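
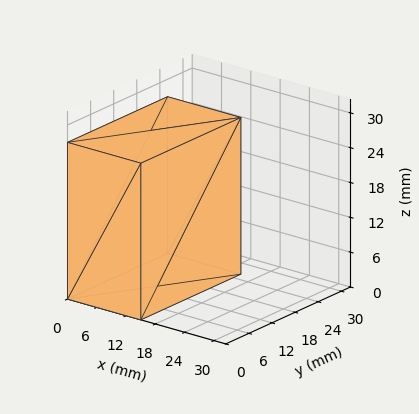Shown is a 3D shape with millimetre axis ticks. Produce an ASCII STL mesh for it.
Reading the render: the shape is a rectangular box, roughly 15 × 26 mm footprint and 27 mm tall (dimensions read to the nearest mm from the axis ticks). For the STL, each face is triangulated and given an outward normal.

solid part
  facet normal 0.0000 0.0000 -1.0000
    outer loop
      vertex 15.00 26.00 0.00
      vertex 15.00 0.00 0.00
      vertex 0.00 0.00 0.00
    endloop
  endfacet
  facet normal 0.0000 0.0000 -1.0000
    outer loop
      vertex 0.00 26.00 0.00
      vertex 15.00 26.00 0.00
      vertex 0.00 0.00 0.00
    endloop
  endfacet
  facet normal 0.0000 0.0000 1.0000
    outer loop
      vertex 0.00 0.00 27.00
      vertex 15.00 0.00 27.00
      vertex 15.00 26.00 27.00
    endloop
  endfacet
  facet normal 0.0000 0.0000 1.0000
    outer loop
      vertex 0.00 0.00 27.00
      vertex 15.00 26.00 27.00
      vertex 0.00 26.00 27.00
    endloop
  endfacet
  facet normal 0.0000 -1.0000 0.0000
    outer loop
      vertex 0.00 0.00 0.00
      vertex 15.00 0.00 0.00
      vertex 15.00 0.00 27.00
    endloop
  endfacet
  facet normal 0.0000 -1.0000 0.0000
    outer loop
      vertex 0.00 0.00 0.00
      vertex 15.00 0.00 27.00
      vertex 0.00 0.00 27.00
    endloop
  endfacet
  facet normal 0.0000 1.0000 0.0000
    outer loop
      vertex 15.00 26.00 27.00
      vertex 15.00 26.00 0.00
      vertex 0.00 26.00 0.00
    endloop
  endfacet
  facet normal 0.0000 1.0000 0.0000
    outer loop
      vertex 0.00 26.00 27.00
      vertex 15.00 26.00 27.00
      vertex 0.00 26.00 0.00
    endloop
  endfacet
  facet normal -1.0000 0.0000 0.0000
    outer loop
      vertex 0.00 26.00 27.00
      vertex 0.00 26.00 0.00
      vertex 0.00 0.00 0.00
    endloop
  endfacet
  facet normal -1.0000 0.0000 0.0000
    outer loop
      vertex 0.00 0.00 27.00
      vertex 0.00 26.00 27.00
      vertex 0.00 0.00 0.00
    endloop
  endfacet
  facet normal 1.0000 0.0000 0.0000
    outer loop
      vertex 15.00 0.00 0.00
      vertex 15.00 26.00 0.00
      vertex 15.00 26.00 27.00
    endloop
  endfacet
  facet normal 1.0000 0.0000 0.0000
    outer loop
      vertex 15.00 0.00 0.00
      vertex 15.00 26.00 27.00
      vertex 15.00 0.00 27.00
    endloop
  endfacet
endsolid part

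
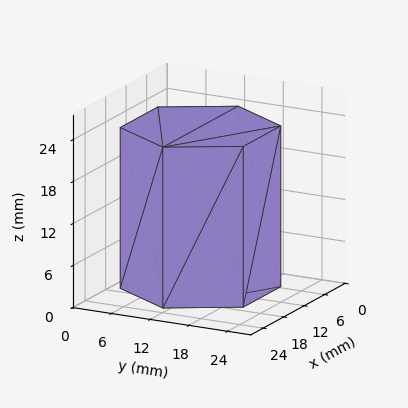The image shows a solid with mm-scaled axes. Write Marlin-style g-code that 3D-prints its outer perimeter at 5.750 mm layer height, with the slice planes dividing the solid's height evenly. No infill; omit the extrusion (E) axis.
Reading the render: the shape is a regular 6-sided prism (a cylinder approximated with 6 flat sides), circumscribed radius ≈ 11 mm, height ≈ 23 mm (dimensions read to the nearest mm from the axis ticks). For the g-code, the solid's height is divided into equal slices at the stated Δz and each level perimeter traced with G1 moves after a G0 lift.

; perimeter-only toolpath
G21 ; units = mm
G90 ; absolute positioning
G28 ; home
; layer 1
G0 Z5.750
G0 X22.000 Y11.000
G1 X16.500 Y20.526
G1 X5.500 Y20.526
G1 X0.000 Y11.000
G1 X5.500 Y1.474
G1 X16.500 Y1.474
G1 X22.000 Y11.000
; layer 2
G0 Z11.500
G0 X22.000 Y11.000
G1 X16.500 Y20.526
G1 X5.500 Y20.526
G1 X0.000 Y11.000
G1 X5.500 Y1.474
G1 X16.500 Y1.474
G1 X22.000 Y11.000
; layer 3
G0 Z17.250
G0 X22.000 Y11.000
G1 X16.500 Y20.526
G1 X5.500 Y20.526
G1 X0.000 Y11.000
G1 X5.500 Y1.474
G1 X16.500 Y1.474
G1 X22.000 Y11.000
; layer 4
G0 Z23.000
G0 X22.000 Y11.000
G1 X16.500 Y20.526
G1 X5.500 Y20.526
G1 X0.000 Y11.000
G1 X5.500 Y1.474
G1 X16.500 Y1.474
G1 X22.000 Y11.000
M2 ; end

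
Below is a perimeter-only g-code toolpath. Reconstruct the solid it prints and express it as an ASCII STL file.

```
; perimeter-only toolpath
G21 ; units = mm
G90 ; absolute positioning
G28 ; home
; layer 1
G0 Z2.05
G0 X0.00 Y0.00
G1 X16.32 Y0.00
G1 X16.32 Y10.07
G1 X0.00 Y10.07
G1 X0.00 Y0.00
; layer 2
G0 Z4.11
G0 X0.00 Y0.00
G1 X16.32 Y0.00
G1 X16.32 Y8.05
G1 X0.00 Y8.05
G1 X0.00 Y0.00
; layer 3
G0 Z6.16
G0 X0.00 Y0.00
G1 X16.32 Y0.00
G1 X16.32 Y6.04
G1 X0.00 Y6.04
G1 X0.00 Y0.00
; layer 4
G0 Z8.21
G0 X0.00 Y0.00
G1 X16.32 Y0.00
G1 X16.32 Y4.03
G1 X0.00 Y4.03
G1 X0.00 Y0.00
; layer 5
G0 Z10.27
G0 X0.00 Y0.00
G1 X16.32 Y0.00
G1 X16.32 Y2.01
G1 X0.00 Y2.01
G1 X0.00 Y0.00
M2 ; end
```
solid part
  facet normal 0.0000 0.0000 -1.0000
    outer loop
      vertex 16.32 12.08 0.00
      vertex 16.32 0.00 0.00
      vertex 0.00 0.00 0.00
    endloop
  endfacet
  facet normal 0.0000 0.0000 -1.0000
    outer loop
      vertex 0.00 12.08 0.00
      vertex 16.32 12.08 0.00
      vertex 0.00 0.00 0.00
    endloop
  endfacet
  facet normal 0.0000 -1.0000 0.0000
    outer loop
      vertex 0.00 0.00 0.00
      vertex 16.32 0.00 0.00
      vertex 16.32 0.00 12.32
    endloop
  endfacet
  facet normal 0.0000 -1.0000 0.0000
    outer loop
      vertex 0.00 0.00 0.00
      vertex 16.32 0.00 12.32
      vertex 0.00 0.00 12.32
    endloop
  endfacet
  facet normal 0.0000 0.7140 0.7001
    outer loop
      vertex 0.00 0.00 12.32
      vertex 16.32 0.00 12.32
      vertex 16.32 12.08 0.00
    endloop
  endfacet
  facet normal 0.0000 0.7140 0.7001
    outer loop
      vertex 0.00 0.00 12.32
      vertex 16.32 12.08 0.00
      vertex 0.00 12.08 0.00
    endloop
  endfacet
  facet normal -1.0000 0.0000 0.0000
    outer loop
      vertex 0.00 0.00 12.32
      vertex 0.00 12.08 0.00
      vertex 0.00 0.00 0.00
    endloop
  endfacet
  facet normal 1.0000 0.0000 0.0000
    outer loop
      vertex 16.32 0.00 0.00
      vertex 16.32 12.08 0.00
      vertex 16.32 0.00 12.32
    endloop
  endfacet
endsolid part

The G0 Z moves step by Δz≈2.05 mm. The G1 loops shrink linearly with z, so the solid tapers from its base footprint up to z≈12.3. Closing with a flat bottom cap and the tapered top and triangulating gives 8 facets — a wedge (ramp): 16.3 × 12.1 mm base, rising to 12.3 mm along the y=0 edge and sloping linearly to z=0 at y=12.1.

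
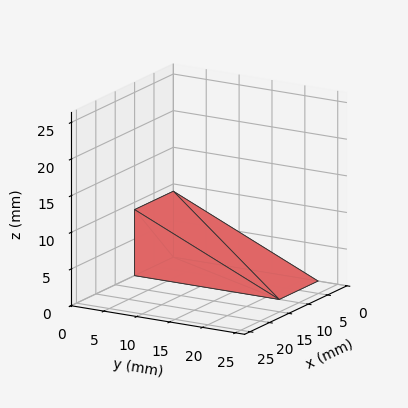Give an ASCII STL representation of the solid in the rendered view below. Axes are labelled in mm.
Reading the render: the shape is a wedge (ramp): 10 × 22 mm base, rising to 9 mm along the y=0 edge and sloping linearly to z=0 at y=22 (dimensions read to the nearest mm from the axis ticks). For the STL, each face is triangulated and given an outward normal.

solid part
  facet normal 0.0000 0.0000 -1.0000
    outer loop
      vertex 10.000 22.000 0.000
      vertex 10.000 0.000 0.000
      vertex 0.000 0.000 0.000
    endloop
  endfacet
  facet normal 0.0000 0.0000 -1.0000
    outer loop
      vertex 0.000 22.000 0.000
      vertex 10.000 22.000 0.000
      vertex 0.000 0.000 0.000
    endloop
  endfacet
  facet normal 0.0000 -1.0000 0.0000
    outer loop
      vertex 0.000 0.000 0.000
      vertex 10.000 0.000 0.000
      vertex 10.000 0.000 9.000
    endloop
  endfacet
  facet normal 0.0000 -1.0000 0.0000
    outer loop
      vertex 0.000 0.000 0.000
      vertex 10.000 0.000 9.000
      vertex 0.000 0.000 9.000
    endloop
  endfacet
  facet normal 0.0000 0.3786 0.9255
    outer loop
      vertex 0.000 0.000 9.000
      vertex 10.000 0.000 9.000
      vertex 10.000 22.000 0.000
    endloop
  endfacet
  facet normal 0.0000 0.3786 0.9255
    outer loop
      vertex 0.000 0.000 9.000
      vertex 10.000 22.000 0.000
      vertex 0.000 22.000 0.000
    endloop
  endfacet
  facet normal -1.0000 0.0000 0.0000
    outer loop
      vertex 0.000 0.000 9.000
      vertex 0.000 22.000 0.000
      vertex 0.000 0.000 0.000
    endloop
  endfacet
  facet normal 1.0000 0.0000 0.0000
    outer loop
      vertex 10.000 0.000 0.000
      vertex 10.000 22.000 0.000
      vertex 10.000 0.000 9.000
    endloop
  endfacet
endsolid part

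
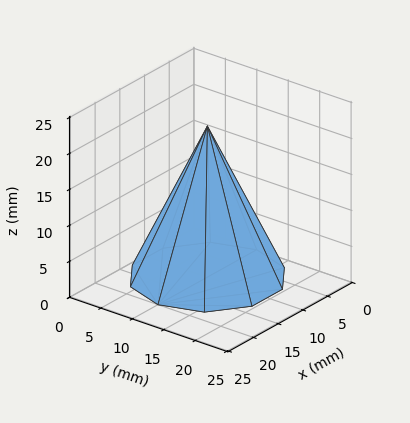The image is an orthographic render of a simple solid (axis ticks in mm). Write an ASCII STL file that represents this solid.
Reading the render: the shape is a regular 10-sided pyramid, base circumscribed radius ≈ 10 mm, apex at z ≈ 21 mm (dimensions read to the nearest mm from the axis ticks). For the STL, each face is triangulated and given an outward normal.

solid part
  facet normal 0.0000 0.0000 -1.0000
    outer loop
      vertex 13.09 19.51 0.00
      vertex 18.09 15.88 0.00
      vertex 20.00 10.00 0.00
    endloop
  endfacet
  facet normal 0.0000 0.0000 -1.0000
    outer loop
      vertex 6.91 19.51 0.00
      vertex 13.09 19.51 0.00
      vertex 20.00 10.00 0.00
    endloop
  endfacet
  facet normal 0.0000 0.0000 -1.0000
    outer loop
      vertex 1.91 15.88 0.00
      vertex 6.91 19.51 0.00
      vertex 20.00 10.00 0.00
    endloop
  endfacet
  facet normal 0.0000 0.0000 -1.0000
    outer loop
      vertex 0.00 10.00 0.00
      vertex 1.91 15.88 0.00
      vertex 20.00 10.00 0.00
    endloop
  endfacet
  facet normal 0.0000 0.0000 -1.0000
    outer loop
      vertex 1.91 4.12 0.00
      vertex 0.00 10.00 0.00
      vertex 20.00 10.00 0.00
    endloop
  endfacet
  facet normal 0.0000 0.0000 -1.0000
    outer loop
      vertex 6.91 0.49 0.00
      vertex 1.91 4.12 0.00
      vertex 20.00 10.00 0.00
    endloop
  endfacet
  facet normal 0.0000 0.0000 -1.0000
    outer loop
      vertex 13.09 0.49 0.00
      vertex 6.91 0.49 0.00
      vertex 20.00 10.00 0.00
    endloop
  endfacet
  facet normal 0.0000 0.0000 -1.0000
    outer loop
      vertex 18.09 4.12 0.00
      vertex 13.09 0.49 0.00
      vertex 20.00 10.00 0.00
    endloop
  endfacet
  facet normal 0.8664 0.2814 0.4126
    outer loop
      vertex 20.00 10.00 0.00
      vertex 18.09 15.88 0.00
      vertex 10.00 10.00 21.00
    endloop
  endfacet
  facet normal 0.5352 0.7371 0.4126
    outer loop
      vertex 18.09 15.88 0.00
      vertex 13.09 19.51 0.00
      vertex 10.00 10.00 21.00
    endloop
  endfacet
  facet normal 0.0000 0.9109 0.4125
    outer loop
      vertex 13.09 19.51 0.00
      vertex 6.91 19.51 0.00
      vertex 10.00 10.00 21.00
    endloop
  endfacet
  facet normal -0.5352 0.7371 0.4126
    outer loop
      vertex 6.91 19.51 0.00
      vertex 1.91 15.88 0.00
      vertex 10.00 10.00 21.00
    endloop
  endfacet
  facet normal -0.8664 0.2814 0.4126
    outer loop
      vertex 1.91 15.88 0.00
      vertex 0.00 10.00 0.00
      vertex 10.00 10.00 21.00
    endloop
  endfacet
  facet normal -0.8664 -0.2814 0.4126
    outer loop
      vertex 0.00 10.00 0.00
      vertex 1.91 4.12 0.00
      vertex 10.00 10.00 21.00
    endloop
  endfacet
  facet normal -0.5352 -0.7371 0.4126
    outer loop
      vertex 1.91 4.12 0.00
      vertex 6.91 0.49 0.00
      vertex 10.00 10.00 21.00
    endloop
  endfacet
  facet normal 0.0000 -0.9109 0.4125
    outer loop
      vertex 6.91 0.49 0.00
      vertex 13.09 0.49 0.00
      vertex 10.00 10.00 21.00
    endloop
  endfacet
  facet normal 0.5352 -0.7371 0.4126
    outer loop
      vertex 13.09 0.49 0.00
      vertex 18.09 4.12 0.00
      vertex 10.00 10.00 21.00
    endloop
  endfacet
  facet normal 0.8664 -0.2814 0.4126
    outer loop
      vertex 18.09 4.12 0.00
      vertex 20.00 10.00 0.00
      vertex 10.00 10.00 21.00
    endloop
  endfacet
endsolid part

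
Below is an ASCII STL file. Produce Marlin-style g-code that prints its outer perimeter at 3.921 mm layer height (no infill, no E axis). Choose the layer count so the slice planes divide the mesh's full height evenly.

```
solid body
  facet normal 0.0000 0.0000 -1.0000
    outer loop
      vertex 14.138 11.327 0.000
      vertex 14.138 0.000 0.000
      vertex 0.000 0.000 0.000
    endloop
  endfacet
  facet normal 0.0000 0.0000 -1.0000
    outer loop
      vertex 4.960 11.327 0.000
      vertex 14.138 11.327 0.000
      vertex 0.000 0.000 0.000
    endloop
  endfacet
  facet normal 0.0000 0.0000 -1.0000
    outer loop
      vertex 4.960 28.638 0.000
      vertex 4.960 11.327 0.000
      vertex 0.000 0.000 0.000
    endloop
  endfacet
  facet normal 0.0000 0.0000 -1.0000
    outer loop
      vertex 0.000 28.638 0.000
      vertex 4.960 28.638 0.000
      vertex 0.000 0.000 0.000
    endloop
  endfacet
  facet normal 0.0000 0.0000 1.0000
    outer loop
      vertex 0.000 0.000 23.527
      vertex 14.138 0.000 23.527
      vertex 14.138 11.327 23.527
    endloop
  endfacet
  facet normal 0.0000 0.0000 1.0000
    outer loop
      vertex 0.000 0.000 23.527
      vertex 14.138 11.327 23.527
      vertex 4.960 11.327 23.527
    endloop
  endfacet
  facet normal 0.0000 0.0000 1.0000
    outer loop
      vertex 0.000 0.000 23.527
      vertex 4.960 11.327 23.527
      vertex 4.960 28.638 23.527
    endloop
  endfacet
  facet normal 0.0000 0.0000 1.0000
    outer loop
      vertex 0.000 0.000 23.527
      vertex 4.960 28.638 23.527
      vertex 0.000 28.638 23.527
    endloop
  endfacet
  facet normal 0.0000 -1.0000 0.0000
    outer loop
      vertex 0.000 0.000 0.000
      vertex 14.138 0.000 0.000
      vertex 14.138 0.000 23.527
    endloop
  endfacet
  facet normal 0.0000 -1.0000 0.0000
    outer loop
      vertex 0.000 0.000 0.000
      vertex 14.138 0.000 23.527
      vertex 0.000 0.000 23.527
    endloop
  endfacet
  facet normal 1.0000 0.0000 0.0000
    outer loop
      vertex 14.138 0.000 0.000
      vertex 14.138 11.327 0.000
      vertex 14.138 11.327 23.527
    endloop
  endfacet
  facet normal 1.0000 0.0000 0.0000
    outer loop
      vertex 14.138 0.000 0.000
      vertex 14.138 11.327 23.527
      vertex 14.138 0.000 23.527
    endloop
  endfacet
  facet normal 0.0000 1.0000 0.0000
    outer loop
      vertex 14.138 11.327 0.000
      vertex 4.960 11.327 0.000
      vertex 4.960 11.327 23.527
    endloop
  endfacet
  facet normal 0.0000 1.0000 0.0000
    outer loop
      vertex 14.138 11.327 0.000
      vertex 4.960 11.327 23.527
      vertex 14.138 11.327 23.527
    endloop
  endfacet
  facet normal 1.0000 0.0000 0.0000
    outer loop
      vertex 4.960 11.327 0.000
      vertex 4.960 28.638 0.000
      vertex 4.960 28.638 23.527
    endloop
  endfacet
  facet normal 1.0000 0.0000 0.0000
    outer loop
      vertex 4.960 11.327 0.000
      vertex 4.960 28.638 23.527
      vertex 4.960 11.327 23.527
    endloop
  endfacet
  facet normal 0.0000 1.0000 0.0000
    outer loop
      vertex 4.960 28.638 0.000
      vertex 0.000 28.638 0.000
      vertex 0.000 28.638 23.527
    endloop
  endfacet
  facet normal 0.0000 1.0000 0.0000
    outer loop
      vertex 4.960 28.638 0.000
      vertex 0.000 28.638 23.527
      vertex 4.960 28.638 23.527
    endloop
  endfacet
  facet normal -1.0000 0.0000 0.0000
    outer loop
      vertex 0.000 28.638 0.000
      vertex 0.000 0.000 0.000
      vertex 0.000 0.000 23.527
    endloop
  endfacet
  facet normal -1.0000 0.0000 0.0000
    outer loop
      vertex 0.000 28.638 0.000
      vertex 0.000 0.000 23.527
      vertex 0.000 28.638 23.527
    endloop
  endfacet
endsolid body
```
; perimeter-only toolpath
G21 ; units = mm
G90 ; absolute positioning
G28 ; home
; layer 1
G0 Z3.921
G0 X0.000 Y0.000
G1 X14.138 Y0.000
G1 X14.138 Y11.327
G1 X4.960 Y11.327
G1 X4.960 Y28.638
G1 X0.000 Y28.638
G1 X0.000 Y0.000
; layer 2
G0 Z7.842
G0 X0.000 Y0.000
G1 X14.138 Y0.000
G1 X14.138 Y11.327
G1 X4.960 Y11.327
G1 X4.960 Y28.638
G1 X0.000 Y28.638
G1 X0.000 Y0.000
; layer 3
G0 Z11.764
G0 X0.000 Y0.000
G1 X14.138 Y0.000
G1 X14.138 Y11.327
G1 X4.960 Y11.327
G1 X4.960 Y28.638
G1 X0.000 Y28.638
G1 X0.000 Y0.000
; layer 4
G0 Z15.685
G0 X0.000 Y0.000
G1 X14.138 Y0.000
G1 X14.138 Y11.327
G1 X4.960 Y11.327
G1 X4.960 Y28.638
G1 X0.000 Y28.638
G1 X0.000 Y0.000
; layer 5
G0 Z19.606
G0 X0.000 Y0.000
G1 X14.138 Y0.000
G1 X14.138 Y11.327
G1 X4.960 Y11.327
G1 X4.960 Y28.638
G1 X0.000 Y28.638
G1 X0.000 Y0.000
; layer 6
G0 Z23.527
G0 X0.000 Y0.000
G1 X14.138 Y0.000
G1 X14.138 Y11.327
G1 X4.960 Y11.327
G1 X4.960 Y28.638
G1 X0.000 Y28.638
G1 X0.000 Y0.000
M2 ; end

The solid is an L-shaped prism: outer 14.1 × 28.6 mm, arm thicknesses ≈ 11.3 mm (horizontal) and 4.96 mm (vertical), extruded 23.5 mm in z. Slicing at Δz = 3.921 mm — 6 equal slices spanning the solid's height, so layer i sits at z = i·h/6 — gives 6 non-empty perimeters. Each is a 6-segment closed polygon; G0 lifts to the layer z and rapids to the start vertex, then G1 traces the edges.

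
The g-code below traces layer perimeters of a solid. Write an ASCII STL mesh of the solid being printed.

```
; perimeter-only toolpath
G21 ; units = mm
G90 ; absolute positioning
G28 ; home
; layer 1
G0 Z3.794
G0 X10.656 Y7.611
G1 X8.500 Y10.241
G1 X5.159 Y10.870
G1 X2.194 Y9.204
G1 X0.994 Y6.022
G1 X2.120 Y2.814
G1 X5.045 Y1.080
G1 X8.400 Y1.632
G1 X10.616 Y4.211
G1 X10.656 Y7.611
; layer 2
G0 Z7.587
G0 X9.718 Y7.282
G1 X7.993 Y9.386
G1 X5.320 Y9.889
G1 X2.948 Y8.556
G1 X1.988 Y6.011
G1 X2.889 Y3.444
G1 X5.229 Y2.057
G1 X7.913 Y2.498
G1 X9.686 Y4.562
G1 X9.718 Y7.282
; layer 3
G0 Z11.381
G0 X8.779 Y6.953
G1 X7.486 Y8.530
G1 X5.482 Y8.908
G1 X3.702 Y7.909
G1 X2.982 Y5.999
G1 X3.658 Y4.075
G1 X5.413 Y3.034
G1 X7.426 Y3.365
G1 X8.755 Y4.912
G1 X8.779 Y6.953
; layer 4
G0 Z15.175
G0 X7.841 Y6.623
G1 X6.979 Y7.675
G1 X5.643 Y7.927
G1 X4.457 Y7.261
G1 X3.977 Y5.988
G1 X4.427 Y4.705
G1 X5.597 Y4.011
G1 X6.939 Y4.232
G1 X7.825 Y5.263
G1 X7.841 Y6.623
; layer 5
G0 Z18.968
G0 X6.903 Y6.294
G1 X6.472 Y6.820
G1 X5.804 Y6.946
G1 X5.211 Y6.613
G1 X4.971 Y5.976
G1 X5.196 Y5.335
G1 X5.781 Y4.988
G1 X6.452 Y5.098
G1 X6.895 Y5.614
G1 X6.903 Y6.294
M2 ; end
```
solid part
  facet normal 0.0000 0.0000 -1.0000
    outer loop
      vertex 4.998 11.851 0.000
      vertex 9.007 11.096 0.000
      vertex 11.594 7.940 0.000
    endloop
  endfacet
  facet normal 0.0000 0.0000 -1.0000
    outer loop
      vertex 1.440 9.852 0.000
      vertex 4.998 11.851 0.000
      vertex 11.594 7.940 0.000
    endloop
  endfacet
  facet normal 0.0000 0.0000 -1.0000
    outer loop
      vertex 0.000 6.034 0.000
      vertex 1.440 9.852 0.000
      vertex 11.594 7.940 0.000
    endloop
  endfacet
  facet normal 0.0000 0.0000 -1.0000
    outer loop
      vertex 1.351 2.184 0.000
      vertex 0.000 6.034 0.000
      vertex 11.594 7.940 0.000
    endloop
  endfacet
  facet normal 0.0000 0.0000 -1.0000
    outer loop
      vertex 4.861 0.103 0.000
      vertex 1.351 2.184 0.000
      vertex 11.594 7.940 0.000
    endloop
  endfacet
  facet normal 0.0000 0.0000 -1.0000
    outer loop
      vertex 8.887 0.765 0.000
      vertex 4.861 0.103 0.000
      vertex 11.594 7.940 0.000
    endloop
  endfacet
  facet normal 0.0000 0.0000 -1.0000
    outer loop
      vertex 11.546 3.860 0.000
      vertex 8.887 0.765 0.000
      vertex 11.594 7.940 0.000
    endloop
  endfacet
  facet normal 0.7509 0.6156 0.2391
    outer loop
      vertex 11.594 7.940 0.000
      vertex 9.007 11.096 0.000
      vertex 5.965 5.965 22.762
    endloop
  endfacet
  facet normal 0.1797 0.9542 0.2391
    outer loop
      vertex 9.007 11.096 0.000
      vertex 4.998 11.851 0.000
      vertex 5.965 5.965 22.762
    endloop
  endfacet
  facet normal -0.4756 0.8465 0.2391
    outer loop
      vertex 4.998 11.851 0.000
      vertex 1.440 9.852 0.000
      vertex 5.965 5.965 22.762
    endloop
  endfacet
  facet normal -0.9085 0.3427 0.2391
    outer loop
      vertex 1.440 9.852 0.000
      vertex 0.000 6.034 0.000
      vertex 5.965 5.965 22.762
    endloop
  endfacet
  facet normal -0.9162 -0.3215 0.2391
    outer loop
      vertex 0.000 6.034 0.000
      vertex 1.351 2.184 0.000
      vertex 5.965 5.965 22.762
    endloop
  endfacet
  facet normal -0.4952 -0.8352 0.2391
    outer loop
      vertex 1.351 2.184 0.000
      vertex 4.861 0.103 0.000
      vertex 5.965 5.965 22.762
    endloop
  endfacet
  facet normal 0.1575 -0.9581 0.2391
    outer loop
      vertex 4.861 0.103 0.000
      vertex 8.887 0.765 0.000
      vertex 5.965 5.965 22.762
    endloop
  endfacet
  facet normal 0.7365 -0.6328 0.2391
    outer loop
      vertex 8.887 0.765 0.000
      vertex 11.546 3.860 0.000
      vertex 5.965 5.965 22.762
    endloop
  endfacet
  facet normal 0.9709 -0.0114 0.2391
    outer loop
      vertex 11.546 3.860 0.000
      vertex 11.594 7.940 0.000
      vertex 5.965 5.965 22.762
    endloop
  endfacet
endsolid part

The G0 Z moves step by Δz≈3.794 mm. The G1 loops shrink linearly with z, so the solid tapers from its base footprint up to z≈22.8. Closing with a flat bottom cap and the tapered top and triangulating gives 16 facets — a regular 9-sided pyramid, base circumscribed radius ≈ 5.96 mm, apex at z ≈ 22.8 mm.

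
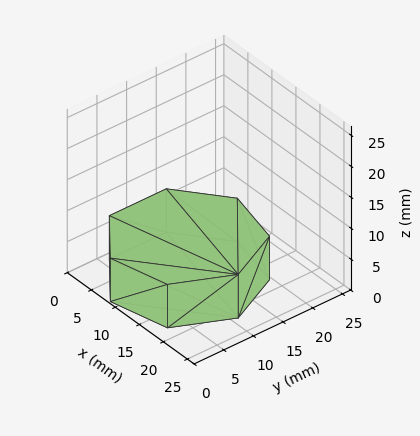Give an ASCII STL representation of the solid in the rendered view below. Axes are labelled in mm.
Reading the render: the shape is a regular 7-sided prism (a cylinder approximated with 7 flat sides), circumscribed radius ≈ 11 mm, height ≈ 7 mm (dimensions read to the nearest mm from the axis ticks). For the STL, each face is triangulated and given an outward normal.

solid part
  facet normal 0.0000 0.0000 -1.0000
    outer loop
      vertex 8.6 21.7 0.0
      vertex 17.9 19.6 0.0
      vertex 22.0 11.0 0.0
    endloop
  endfacet
  facet normal 0.0000 0.0000 -1.0000
    outer loop
      vertex 1.1 15.8 0.0
      vertex 8.6 21.7 0.0
      vertex 22.0 11.0 0.0
    endloop
  endfacet
  facet normal 0.0000 0.0000 -1.0000
    outer loop
      vertex 1.1 6.2 0.0
      vertex 1.1 15.8 0.0
      vertex 22.0 11.0 0.0
    endloop
  endfacet
  facet normal 0.0000 0.0000 -1.0000
    outer loop
      vertex 8.6 0.3 0.0
      vertex 1.1 6.2 0.0
      vertex 22.0 11.0 0.0
    endloop
  endfacet
  facet normal 0.0000 0.0000 -1.0000
    outer loop
      vertex 17.9 2.4 0.0
      vertex 8.6 0.3 0.0
      vertex 22.0 11.0 0.0
    endloop
  endfacet
  facet normal 0.0000 0.0000 1.0000
    outer loop
      vertex 22.0 11.0 7.0
      vertex 17.9 19.6 7.0
      vertex 8.6 21.7 7.0
    endloop
  endfacet
  facet normal 0.0000 0.0000 1.0000
    outer loop
      vertex 22.0 11.0 7.0
      vertex 8.6 21.7 7.0
      vertex 1.1 15.8 7.0
    endloop
  endfacet
  facet normal 0.0000 0.0000 1.0000
    outer loop
      vertex 22.0 11.0 7.0
      vertex 1.1 15.8 7.0
      vertex 1.1 6.2 7.0
    endloop
  endfacet
  facet normal 0.0000 0.0000 1.0000
    outer loop
      vertex 22.0 11.0 7.0
      vertex 1.1 6.2 7.0
      vertex 8.6 0.3 7.0
    endloop
  endfacet
  facet normal 0.0000 0.0000 1.0000
    outer loop
      vertex 22.0 11.0 7.0
      vertex 8.6 0.3 7.0
      vertex 17.9 2.4 7.0
    endloop
  endfacet
  facet normal 0.9027 0.4303 0.0000
    outer loop
      vertex 22.0 11.0 0.0
      vertex 17.9 19.6 0.0
      vertex 17.9 19.6 7.0
    endloop
  endfacet
  facet normal 0.9027 0.4303 0.0000
    outer loop
      vertex 22.0 11.0 0.0
      vertex 17.9 19.6 7.0
      vertex 22.0 11.0 7.0
    endloop
  endfacet
  facet normal 0.2203 0.9754 0.0000
    outer loop
      vertex 17.9 19.6 0.0
      vertex 8.6 21.7 0.0
      vertex 8.6 21.7 7.0
    endloop
  endfacet
  facet normal 0.2203 0.9754 0.0000
    outer loop
      vertex 17.9 19.6 0.0
      vertex 8.6 21.7 7.0
      vertex 17.9 19.6 7.0
    endloop
  endfacet
  facet normal -0.6183 0.7860 0.0000
    outer loop
      vertex 8.6 21.7 0.0
      vertex 1.1 15.8 0.0
      vertex 1.1 15.8 7.0
    endloop
  endfacet
  facet normal -0.6183 0.7860 0.0000
    outer loop
      vertex 8.6 21.7 0.0
      vertex 1.1 15.8 7.0
      vertex 8.6 21.7 7.0
    endloop
  endfacet
  facet normal -1.0000 0.0000 0.0000
    outer loop
      vertex 1.1 15.8 0.0
      vertex 1.1 6.2 0.0
      vertex 1.1 6.2 7.0
    endloop
  endfacet
  facet normal -1.0000 0.0000 0.0000
    outer loop
      vertex 1.1 15.8 0.0
      vertex 1.1 6.2 7.0
      vertex 1.1 15.8 7.0
    endloop
  endfacet
  facet normal -0.6183 -0.7860 0.0000
    outer loop
      vertex 1.1 6.2 0.0
      vertex 8.6 0.3 0.0
      vertex 8.6 0.3 7.0
    endloop
  endfacet
  facet normal -0.6183 -0.7860 0.0000
    outer loop
      vertex 1.1 6.2 0.0
      vertex 8.6 0.3 7.0
      vertex 1.1 6.2 7.0
    endloop
  endfacet
  facet normal 0.2203 -0.9754 0.0000
    outer loop
      vertex 8.6 0.3 0.0
      vertex 17.9 2.4 0.0
      vertex 17.9 2.4 7.0
    endloop
  endfacet
  facet normal 0.2203 -0.9754 0.0000
    outer loop
      vertex 8.6 0.3 0.0
      vertex 17.9 2.4 7.0
      vertex 8.6 0.3 7.0
    endloop
  endfacet
  facet normal 0.9027 -0.4303 0.0000
    outer loop
      vertex 17.9 2.4 0.0
      vertex 22.0 11.0 0.0
      vertex 22.0 11.0 7.0
    endloop
  endfacet
  facet normal 0.9027 -0.4303 0.0000
    outer loop
      vertex 17.9 2.4 0.0
      vertex 22.0 11.0 7.0
      vertex 17.9 2.4 7.0
    endloop
  endfacet
endsolid part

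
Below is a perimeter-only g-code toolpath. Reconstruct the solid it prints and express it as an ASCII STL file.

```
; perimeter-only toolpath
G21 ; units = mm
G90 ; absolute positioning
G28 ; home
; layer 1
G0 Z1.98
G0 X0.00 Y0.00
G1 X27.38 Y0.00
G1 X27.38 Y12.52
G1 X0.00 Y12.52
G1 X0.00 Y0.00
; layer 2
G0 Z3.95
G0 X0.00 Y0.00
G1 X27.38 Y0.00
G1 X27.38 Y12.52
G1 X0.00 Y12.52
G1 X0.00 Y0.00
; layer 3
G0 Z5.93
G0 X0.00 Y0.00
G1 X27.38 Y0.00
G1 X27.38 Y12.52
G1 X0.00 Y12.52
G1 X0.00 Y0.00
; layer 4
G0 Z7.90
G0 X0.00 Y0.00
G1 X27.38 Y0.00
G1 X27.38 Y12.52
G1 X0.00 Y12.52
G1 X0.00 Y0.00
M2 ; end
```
solid part
  facet normal 0.0000 0.0000 -1.0000
    outer loop
      vertex 27.38 12.52 0.00
      vertex 27.38 0.00 0.00
      vertex 0.00 0.00 0.00
    endloop
  endfacet
  facet normal 0.0000 0.0000 -1.0000
    outer loop
      vertex 0.00 12.52 0.00
      vertex 27.38 12.52 0.00
      vertex 0.00 0.00 0.00
    endloop
  endfacet
  facet normal 0.0000 0.0000 1.0000
    outer loop
      vertex 0.00 0.00 7.90
      vertex 27.38 0.00 7.90
      vertex 27.38 12.52 7.90
    endloop
  endfacet
  facet normal 0.0000 0.0000 1.0000
    outer loop
      vertex 0.00 0.00 7.90
      vertex 27.38 12.52 7.90
      vertex 0.00 12.52 7.90
    endloop
  endfacet
  facet normal 0.0000 -1.0000 0.0000
    outer loop
      vertex 0.00 0.00 0.00
      vertex 27.38 0.00 0.00
      vertex 27.38 0.00 7.90
    endloop
  endfacet
  facet normal 0.0000 -1.0000 0.0000
    outer loop
      vertex 0.00 0.00 0.00
      vertex 27.38 0.00 7.90
      vertex 0.00 0.00 7.90
    endloop
  endfacet
  facet normal 0.0000 1.0000 0.0000
    outer loop
      vertex 27.38 12.52 7.90
      vertex 27.38 12.52 0.00
      vertex 0.00 12.52 0.00
    endloop
  endfacet
  facet normal 0.0000 1.0000 0.0000
    outer loop
      vertex 0.00 12.52 7.90
      vertex 27.38 12.52 7.90
      vertex 0.00 12.52 0.00
    endloop
  endfacet
  facet normal -1.0000 0.0000 0.0000
    outer loop
      vertex 0.00 12.52 7.90
      vertex 0.00 12.52 0.00
      vertex 0.00 0.00 0.00
    endloop
  endfacet
  facet normal -1.0000 0.0000 0.0000
    outer loop
      vertex 0.00 0.00 7.90
      vertex 0.00 12.52 7.90
      vertex 0.00 0.00 0.00
    endloop
  endfacet
  facet normal 1.0000 0.0000 0.0000
    outer loop
      vertex 27.38 0.00 0.00
      vertex 27.38 12.52 0.00
      vertex 27.38 12.52 7.90
    endloop
  endfacet
  facet normal 1.0000 0.0000 0.0000
    outer loop
      vertex 27.38 0.00 0.00
      vertex 27.38 12.52 7.90
      vertex 27.38 0.00 7.90
    endloop
  endfacet
endsolid part

The G0 Z moves step by Δz≈1.98 mm. Every layer's G1 loop is the same polygon, so the solid is a straight extrusion of it from z=0 to z≈7.9. Closing with flat bottom and top caps and triangulating gives 12 facets — a rectangular box, roughly 27.4 × 12.5 mm footprint and 7.9 mm tall.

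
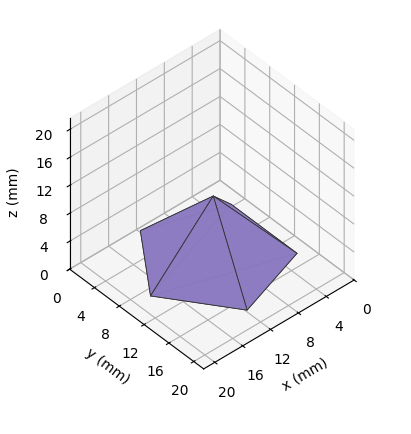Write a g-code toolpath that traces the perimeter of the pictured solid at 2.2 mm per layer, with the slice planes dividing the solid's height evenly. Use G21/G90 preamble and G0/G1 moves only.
Reading the render: the shape is a regular 5-sided pyramid, base circumscribed radius ≈ 9 mm, apex at z ≈ 9 mm (dimensions read to the nearest mm from the axis ticks). For the g-code, the solid's height is divided into equal slices at the stated Δz and each level perimeter traced with G1 moves after a G0 lift.

; perimeter-only toolpath
G21 ; units = mm
G90 ; absolute positioning
G28 ; home
; layer 1
G0 Z2.2
G0 X15.8 Y9.0
G1 X11.1 Y15.5
G1 X3.5 Y13.0
G1 X3.5 Y5.0
G1 X11.1 Y2.5
G1 X15.8 Y9.0
; layer 2
G0 Z4.5
G0 X13.5 Y9.0
G1 X10.4 Y13.3
G1 X5.3 Y11.7
G1 X5.3 Y6.3
G1 X10.4 Y4.7
G1 X13.5 Y9.0
; layer 3
G0 Z6.8
G0 X11.2 Y9.0
G1 X9.7 Y11.2
G1 X7.2 Y10.3
G1 X7.2 Y7.7
G1 X9.7 Y6.8
G1 X11.2 Y9.0
M2 ; end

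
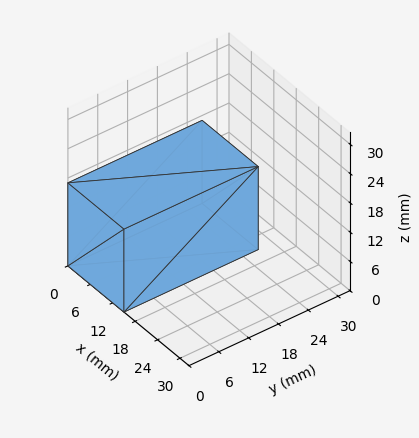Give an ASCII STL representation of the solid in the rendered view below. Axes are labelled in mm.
Reading the render: the shape is a rectangular box, roughly 15 × 27 mm footprint and 17 mm tall (dimensions read to the nearest mm from the axis ticks). For the STL, each face is triangulated and given an outward normal.

solid part
  facet normal 0.0000 0.0000 -1.0000
    outer loop
      vertex 15.00 27.00 0.00
      vertex 15.00 0.00 0.00
      vertex 0.00 0.00 0.00
    endloop
  endfacet
  facet normal 0.0000 0.0000 -1.0000
    outer loop
      vertex 0.00 27.00 0.00
      vertex 15.00 27.00 0.00
      vertex 0.00 0.00 0.00
    endloop
  endfacet
  facet normal 0.0000 0.0000 1.0000
    outer loop
      vertex 0.00 0.00 17.00
      vertex 15.00 0.00 17.00
      vertex 15.00 27.00 17.00
    endloop
  endfacet
  facet normal 0.0000 0.0000 1.0000
    outer loop
      vertex 0.00 0.00 17.00
      vertex 15.00 27.00 17.00
      vertex 0.00 27.00 17.00
    endloop
  endfacet
  facet normal 0.0000 -1.0000 0.0000
    outer loop
      vertex 0.00 0.00 0.00
      vertex 15.00 0.00 0.00
      vertex 15.00 0.00 17.00
    endloop
  endfacet
  facet normal 0.0000 -1.0000 0.0000
    outer loop
      vertex 0.00 0.00 0.00
      vertex 15.00 0.00 17.00
      vertex 0.00 0.00 17.00
    endloop
  endfacet
  facet normal 0.0000 1.0000 0.0000
    outer loop
      vertex 15.00 27.00 17.00
      vertex 15.00 27.00 0.00
      vertex 0.00 27.00 0.00
    endloop
  endfacet
  facet normal 0.0000 1.0000 0.0000
    outer loop
      vertex 0.00 27.00 17.00
      vertex 15.00 27.00 17.00
      vertex 0.00 27.00 0.00
    endloop
  endfacet
  facet normal -1.0000 0.0000 0.0000
    outer loop
      vertex 0.00 27.00 17.00
      vertex 0.00 27.00 0.00
      vertex 0.00 0.00 0.00
    endloop
  endfacet
  facet normal -1.0000 0.0000 0.0000
    outer loop
      vertex 0.00 0.00 17.00
      vertex 0.00 27.00 17.00
      vertex 0.00 0.00 0.00
    endloop
  endfacet
  facet normal 1.0000 0.0000 0.0000
    outer loop
      vertex 15.00 0.00 0.00
      vertex 15.00 27.00 0.00
      vertex 15.00 27.00 17.00
    endloop
  endfacet
  facet normal 1.0000 0.0000 0.0000
    outer loop
      vertex 15.00 0.00 0.00
      vertex 15.00 27.00 17.00
      vertex 15.00 0.00 17.00
    endloop
  endfacet
endsolid part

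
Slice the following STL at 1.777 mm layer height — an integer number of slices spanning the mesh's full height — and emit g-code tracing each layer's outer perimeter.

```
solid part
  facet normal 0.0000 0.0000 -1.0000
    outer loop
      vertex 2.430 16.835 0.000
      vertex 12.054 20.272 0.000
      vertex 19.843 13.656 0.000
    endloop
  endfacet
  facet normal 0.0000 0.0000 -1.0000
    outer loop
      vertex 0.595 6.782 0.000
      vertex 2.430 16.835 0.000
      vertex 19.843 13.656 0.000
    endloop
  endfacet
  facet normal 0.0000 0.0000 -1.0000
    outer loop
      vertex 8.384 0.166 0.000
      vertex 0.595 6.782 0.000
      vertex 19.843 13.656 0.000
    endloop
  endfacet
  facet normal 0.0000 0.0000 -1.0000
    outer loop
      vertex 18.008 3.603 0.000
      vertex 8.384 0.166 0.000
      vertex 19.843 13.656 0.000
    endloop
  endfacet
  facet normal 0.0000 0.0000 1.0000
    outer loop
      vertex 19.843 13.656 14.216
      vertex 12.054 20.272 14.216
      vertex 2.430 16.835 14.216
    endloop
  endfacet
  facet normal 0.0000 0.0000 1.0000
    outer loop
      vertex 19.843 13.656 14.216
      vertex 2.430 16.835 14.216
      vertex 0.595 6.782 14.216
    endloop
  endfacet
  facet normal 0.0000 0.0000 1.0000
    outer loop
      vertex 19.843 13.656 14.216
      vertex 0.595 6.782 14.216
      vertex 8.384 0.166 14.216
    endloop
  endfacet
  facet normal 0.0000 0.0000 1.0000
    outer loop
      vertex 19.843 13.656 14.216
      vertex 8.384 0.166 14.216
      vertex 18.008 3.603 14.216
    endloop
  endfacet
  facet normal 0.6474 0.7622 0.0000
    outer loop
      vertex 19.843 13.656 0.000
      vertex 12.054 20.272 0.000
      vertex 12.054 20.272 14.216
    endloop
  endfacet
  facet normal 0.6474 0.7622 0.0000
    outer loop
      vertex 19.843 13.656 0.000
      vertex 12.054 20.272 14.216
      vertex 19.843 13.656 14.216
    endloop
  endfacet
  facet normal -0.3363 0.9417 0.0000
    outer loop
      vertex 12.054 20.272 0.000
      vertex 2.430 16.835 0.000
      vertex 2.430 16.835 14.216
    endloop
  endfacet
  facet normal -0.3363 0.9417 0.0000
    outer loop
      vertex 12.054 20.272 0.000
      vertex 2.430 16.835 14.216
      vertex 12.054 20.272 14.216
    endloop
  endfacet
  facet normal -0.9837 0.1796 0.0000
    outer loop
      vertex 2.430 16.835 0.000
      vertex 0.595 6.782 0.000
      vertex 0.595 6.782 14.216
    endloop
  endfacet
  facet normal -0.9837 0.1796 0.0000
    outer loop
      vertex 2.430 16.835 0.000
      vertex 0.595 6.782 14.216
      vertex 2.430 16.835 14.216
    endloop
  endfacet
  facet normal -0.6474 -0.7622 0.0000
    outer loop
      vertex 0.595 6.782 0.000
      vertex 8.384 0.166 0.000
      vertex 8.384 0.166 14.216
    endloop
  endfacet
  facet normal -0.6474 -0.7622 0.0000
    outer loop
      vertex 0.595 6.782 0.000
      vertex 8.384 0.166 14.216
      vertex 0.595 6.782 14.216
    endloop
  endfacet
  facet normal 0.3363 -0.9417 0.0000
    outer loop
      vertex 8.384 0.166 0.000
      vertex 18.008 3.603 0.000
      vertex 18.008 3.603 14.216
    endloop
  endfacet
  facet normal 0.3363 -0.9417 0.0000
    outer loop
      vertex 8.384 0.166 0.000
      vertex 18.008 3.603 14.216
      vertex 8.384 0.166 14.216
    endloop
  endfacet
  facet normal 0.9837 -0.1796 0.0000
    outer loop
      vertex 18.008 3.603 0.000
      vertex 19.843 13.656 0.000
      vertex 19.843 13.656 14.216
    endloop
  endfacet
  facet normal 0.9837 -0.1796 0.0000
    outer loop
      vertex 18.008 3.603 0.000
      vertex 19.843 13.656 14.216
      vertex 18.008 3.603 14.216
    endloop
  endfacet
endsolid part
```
; perimeter-only toolpath
G21 ; units = mm
G90 ; absolute positioning
G28 ; home
; layer 1
G0 Z1.777
G0 X19.843 Y13.656
G1 X12.054 Y20.272
G1 X2.430 Y16.835
G1 X0.595 Y6.782
G1 X8.384 Y0.166
G1 X18.008 Y3.603
G1 X19.843 Y13.656
; layer 2
G0 Z3.554
G0 X19.843 Y13.656
G1 X12.054 Y20.272
G1 X2.430 Y16.835
G1 X0.595 Y6.782
G1 X8.384 Y0.166
G1 X18.008 Y3.603
G1 X19.843 Y13.656
; layer 3
G0 Z5.331
G0 X19.843 Y13.656
G1 X12.054 Y20.272
G1 X2.430 Y16.835
G1 X0.595 Y6.782
G1 X8.384 Y0.166
G1 X18.008 Y3.603
G1 X19.843 Y13.656
; layer 4
G0 Z7.108
G0 X19.843 Y13.656
G1 X12.054 Y20.272
G1 X2.430 Y16.835
G1 X0.595 Y6.782
G1 X8.384 Y0.166
G1 X18.008 Y3.603
G1 X19.843 Y13.656
; layer 5
G0 Z8.885
G0 X19.843 Y13.656
G1 X12.054 Y20.272
G1 X2.430 Y16.835
G1 X0.595 Y6.782
G1 X8.384 Y0.166
G1 X18.008 Y3.603
G1 X19.843 Y13.656
; layer 6
G0 Z10.662
G0 X19.843 Y13.656
G1 X12.054 Y20.272
G1 X2.430 Y16.835
G1 X0.595 Y6.782
G1 X8.384 Y0.166
G1 X18.008 Y3.603
G1 X19.843 Y13.656
; layer 7
G0 Z12.439
G0 X19.843 Y13.656
G1 X12.054 Y20.272
G1 X2.430 Y16.835
G1 X0.595 Y6.782
G1 X8.384 Y0.166
G1 X18.008 Y3.603
G1 X19.843 Y13.656
; layer 8
G0 Z14.216
G0 X19.843 Y13.656
G1 X12.054 Y20.272
G1 X2.430 Y16.835
G1 X0.595 Y6.782
G1 X8.384 Y0.166
G1 X18.008 Y3.603
G1 X19.843 Y13.656
M2 ; end

The solid is a regular 6-sided prism (a cylinder approximated with 6 flat sides), circumscribed radius ≈ 10.2 mm, height ≈ 14.2 mm. Slicing at Δz = 1.777 mm — 8 equal slices spanning the solid's height, so layer i sits at z = i·h/8 — gives 8 non-empty perimeters. Each is a 6-segment closed polygon; G0 lifts to the layer z and rapids to the start vertex, then G1 traces the edges.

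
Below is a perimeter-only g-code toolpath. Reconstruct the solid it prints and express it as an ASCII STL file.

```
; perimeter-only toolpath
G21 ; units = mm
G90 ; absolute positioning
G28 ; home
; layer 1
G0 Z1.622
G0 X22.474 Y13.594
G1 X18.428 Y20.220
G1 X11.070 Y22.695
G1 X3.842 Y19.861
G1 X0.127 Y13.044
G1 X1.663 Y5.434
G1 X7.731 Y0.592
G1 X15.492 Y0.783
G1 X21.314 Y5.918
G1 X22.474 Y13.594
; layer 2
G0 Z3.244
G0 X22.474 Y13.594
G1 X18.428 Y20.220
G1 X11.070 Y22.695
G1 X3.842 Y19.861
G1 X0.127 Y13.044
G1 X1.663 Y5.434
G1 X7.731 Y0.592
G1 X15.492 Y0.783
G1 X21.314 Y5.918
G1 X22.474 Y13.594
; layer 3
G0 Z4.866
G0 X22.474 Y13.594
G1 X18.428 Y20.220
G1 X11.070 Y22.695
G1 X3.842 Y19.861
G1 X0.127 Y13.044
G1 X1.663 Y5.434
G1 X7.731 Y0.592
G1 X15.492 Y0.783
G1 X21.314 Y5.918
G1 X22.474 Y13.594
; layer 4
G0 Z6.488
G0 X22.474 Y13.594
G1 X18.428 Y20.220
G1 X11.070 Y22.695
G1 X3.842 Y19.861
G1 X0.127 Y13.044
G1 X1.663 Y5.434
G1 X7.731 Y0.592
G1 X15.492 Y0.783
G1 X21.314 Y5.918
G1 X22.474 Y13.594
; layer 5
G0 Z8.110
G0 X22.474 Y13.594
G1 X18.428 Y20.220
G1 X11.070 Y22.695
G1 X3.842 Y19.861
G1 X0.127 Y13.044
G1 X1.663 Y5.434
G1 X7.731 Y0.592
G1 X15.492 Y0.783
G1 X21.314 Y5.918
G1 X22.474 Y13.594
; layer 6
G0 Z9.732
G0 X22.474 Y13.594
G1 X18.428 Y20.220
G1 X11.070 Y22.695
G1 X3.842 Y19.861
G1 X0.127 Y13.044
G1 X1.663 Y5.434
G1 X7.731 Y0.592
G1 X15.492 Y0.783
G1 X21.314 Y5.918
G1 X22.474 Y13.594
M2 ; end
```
solid part
  facet normal 0.0000 0.0000 -1.0000
    outer loop
      vertex 11.070 22.695 0.000
      vertex 18.428 20.220 0.000
      vertex 22.474 13.594 0.000
    endloop
  endfacet
  facet normal 0.0000 0.0000 -1.0000
    outer loop
      vertex 3.842 19.861 0.000
      vertex 11.070 22.695 0.000
      vertex 22.474 13.594 0.000
    endloop
  endfacet
  facet normal 0.0000 0.0000 -1.0000
    outer loop
      vertex 0.127 13.044 0.000
      vertex 3.842 19.861 0.000
      vertex 22.474 13.594 0.000
    endloop
  endfacet
  facet normal 0.0000 0.0000 -1.0000
    outer loop
      vertex 1.663 5.434 0.000
      vertex 0.127 13.044 0.000
      vertex 22.474 13.594 0.000
    endloop
  endfacet
  facet normal 0.0000 0.0000 -1.0000
    outer loop
      vertex 7.731 0.592 0.000
      vertex 1.663 5.434 0.000
      vertex 22.474 13.594 0.000
    endloop
  endfacet
  facet normal 0.0000 0.0000 -1.0000
    outer loop
      vertex 15.492 0.783 0.000
      vertex 7.731 0.592 0.000
      vertex 22.474 13.594 0.000
    endloop
  endfacet
  facet normal 0.0000 0.0000 -1.0000
    outer loop
      vertex 21.314 5.918 0.000
      vertex 15.492 0.783 0.000
      vertex 22.474 13.594 0.000
    endloop
  endfacet
  facet normal 0.0000 0.0000 1.0000
    outer loop
      vertex 22.474 13.594 9.732
      vertex 18.428 20.220 9.732
      vertex 11.070 22.695 9.732
    endloop
  endfacet
  facet normal 0.0000 0.0000 1.0000
    outer loop
      vertex 22.474 13.594 9.732
      vertex 11.070 22.695 9.732
      vertex 3.842 19.861 9.732
    endloop
  endfacet
  facet normal 0.0000 0.0000 1.0000
    outer loop
      vertex 22.474 13.594 9.732
      vertex 3.842 19.861 9.732
      vertex 0.127 13.044 9.732
    endloop
  endfacet
  facet normal 0.0000 0.0000 1.0000
    outer loop
      vertex 22.474 13.594 9.732
      vertex 0.127 13.044 9.732
      vertex 1.663 5.434 9.732
    endloop
  endfacet
  facet normal 0.0000 0.0000 1.0000
    outer loop
      vertex 22.474 13.594 9.732
      vertex 1.663 5.434 9.732
      vertex 7.731 0.592 9.732
    endloop
  endfacet
  facet normal 0.0000 0.0000 1.0000
    outer loop
      vertex 22.474 13.594 9.732
      vertex 7.731 0.592 9.732
      vertex 15.492 0.783 9.732
    endloop
  endfacet
  facet normal 0.0000 0.0000 1.0000
    outer loop
      vertex 22.474 13.594 9.732
      vertex 15.492 0.783 9.732
      vertex 21.314 5.918 9.732
    endloop
  endfacet
  facet normal 0.8535 0.5211 0.0000
    outer loop
      vertex 22.474 13.594 0.000
      vertex 18.428 20.220 0.000
      vertex 18.428 20.220 9.732
    endloop
  endfacet
  facet normal 0.8535 0.5211 0.0000
    outer loop
      vertex 22.474 13.594 0.000
      vertex 18.428 20.220 9.732
      vertex 22.474 13.594 9.732
    endloop
  endfacet
  facet normal 0.3188 0.9478 0.0000
    outer loop
      vertex 18.428 20.220 0.000
      vertex 11.070 22.695 0.000
      vertex 11.070 22.695 9.732
    endloop
  endfacet
  facet normal 0.3188 0.9478 0.0000
    outer loop
      vertex 18.428 20.220 0.000
      vertex 11.070 22.695 9.732
      vertex 18.428 20.220 9.732
    endloop
  endfacet
  facet normal -0.3650 0.9310 0.0000
    outer loop
      vertex 11.070 22.695 0.000
      vertex 3.842 19.861 0.000
      vertex 3.842 19.861 9.732
    endloop
  endfacet
  facet normal -0.3650 0.9310 0.0000
    outer loop
      vertex 11.070 22.695 0.000
      vertex 3.842 19.861 9.732
      vertex 11.070 22.695 9.732
    endloop
  endfacet
  facet normal -0.8781 0.4785 0.0000
    outer loop
      vertex 3.842 19.861 0.000
      vertex 0.127 13.044 0.000
      vertex 0.127 13.044 9.732
    endloop
  endfacet
  facet normal -0.8781 0.4785 0.0000
    outer loop
      vertex 3.842 19.861 0.000
      vertex 0.127 13.044 9.732
      vertex 3.842 19.861 9.732
    endloop
  endfacet
  facet normal -0.9802 -0.1978 0.0000
    outer loop
      vertex 0.127 13.044 0.000
      vertex 1.663 5.434 0.000
      vertex 1.663 5.434 9.732
    endloop
  endfacet
  facet normal -0.9802 -0.1978 0.0000
    outer loop
      vertex 0.127 13.044 0.000
      vertex 1.663 5.434 9.732
      vertex 0.127 13.044 9.732
    endloop
  endfacet
  facet normal -0.6237 -0.7816 0.0000
    outer loop
      vertex 1.663 5.434 0.000
      vertex 7.731 0.592 0.000
      vertex 7.731 0.592 9.732
    endloop
  endfacet
  facet normal -0.6237 -0.7816 0.0000
    outer loop
      vertex 1.663 5.434 0.000
      vertex 7.731 0.592 9.732
      vertex 1.663 5.434 9.732
    endloop
  endfacet
  facet normal 0.0246 -0.9997 0.0000
    outer loop
      vertex 7.731 0.592 0.000
      vertex 15.492 0.783 0.000
      vertex 15.492 0.783 9.732
    endloop
  endfacet
  facet normal 0.0246 -0.9997 0.0000
    outer loop
      vertex 7.731 0.592 0.000
      vertex 15.492 0.783 9.732
      vertex 7.731 0.592 9.732
    endloop
  endfacet
  facet normal 0.6615 -0.7500 0.0000
    outer loop
      vertex 15.492 0.783 0.000
      vertex 21.314 5.918 0.000
      vertex 21.314 5.918 9.732
    endloop
  endfacet
  facet normal 0.6615 -0.7500 0.0000
    outer loop
      vertex 15.492 0.783 0.000
      vertex 21.314 5.918 9.732
      vertex 15.492 0.783 9.732
    endloop
  endfacet
  facet normal 0.9888 -0.1494 0.0000
    outer loop
      vertex 21.314 5.918 0.000
      vertex 22.474 13.594 0.000
      vertex 22.474 13.594 9.732
    endloop
  endfacet
  facet normal 0.9888 -0.1494 0.0000
    outer loop
      vertex 21.314 5.918 0.000
      vertex 22.474 13.594 9.732
      vertex 21.314 5.918 9.732
    endloop
  endfacet
endsolid part

The G0 Z moves step by Δz≈1.622 mm. Every layer's G1 loop is the same polygon, so the solid is a straight extrusion of it from z=0 to z≈9.73. Closing with flat bottom and top caps and triangulating gives 32 facets — a regular 9-sided prism (a cylinder approximated with 9 flat sides), circumscribed radius ≈ 11.3 mm, height ≈ 9.73 mm.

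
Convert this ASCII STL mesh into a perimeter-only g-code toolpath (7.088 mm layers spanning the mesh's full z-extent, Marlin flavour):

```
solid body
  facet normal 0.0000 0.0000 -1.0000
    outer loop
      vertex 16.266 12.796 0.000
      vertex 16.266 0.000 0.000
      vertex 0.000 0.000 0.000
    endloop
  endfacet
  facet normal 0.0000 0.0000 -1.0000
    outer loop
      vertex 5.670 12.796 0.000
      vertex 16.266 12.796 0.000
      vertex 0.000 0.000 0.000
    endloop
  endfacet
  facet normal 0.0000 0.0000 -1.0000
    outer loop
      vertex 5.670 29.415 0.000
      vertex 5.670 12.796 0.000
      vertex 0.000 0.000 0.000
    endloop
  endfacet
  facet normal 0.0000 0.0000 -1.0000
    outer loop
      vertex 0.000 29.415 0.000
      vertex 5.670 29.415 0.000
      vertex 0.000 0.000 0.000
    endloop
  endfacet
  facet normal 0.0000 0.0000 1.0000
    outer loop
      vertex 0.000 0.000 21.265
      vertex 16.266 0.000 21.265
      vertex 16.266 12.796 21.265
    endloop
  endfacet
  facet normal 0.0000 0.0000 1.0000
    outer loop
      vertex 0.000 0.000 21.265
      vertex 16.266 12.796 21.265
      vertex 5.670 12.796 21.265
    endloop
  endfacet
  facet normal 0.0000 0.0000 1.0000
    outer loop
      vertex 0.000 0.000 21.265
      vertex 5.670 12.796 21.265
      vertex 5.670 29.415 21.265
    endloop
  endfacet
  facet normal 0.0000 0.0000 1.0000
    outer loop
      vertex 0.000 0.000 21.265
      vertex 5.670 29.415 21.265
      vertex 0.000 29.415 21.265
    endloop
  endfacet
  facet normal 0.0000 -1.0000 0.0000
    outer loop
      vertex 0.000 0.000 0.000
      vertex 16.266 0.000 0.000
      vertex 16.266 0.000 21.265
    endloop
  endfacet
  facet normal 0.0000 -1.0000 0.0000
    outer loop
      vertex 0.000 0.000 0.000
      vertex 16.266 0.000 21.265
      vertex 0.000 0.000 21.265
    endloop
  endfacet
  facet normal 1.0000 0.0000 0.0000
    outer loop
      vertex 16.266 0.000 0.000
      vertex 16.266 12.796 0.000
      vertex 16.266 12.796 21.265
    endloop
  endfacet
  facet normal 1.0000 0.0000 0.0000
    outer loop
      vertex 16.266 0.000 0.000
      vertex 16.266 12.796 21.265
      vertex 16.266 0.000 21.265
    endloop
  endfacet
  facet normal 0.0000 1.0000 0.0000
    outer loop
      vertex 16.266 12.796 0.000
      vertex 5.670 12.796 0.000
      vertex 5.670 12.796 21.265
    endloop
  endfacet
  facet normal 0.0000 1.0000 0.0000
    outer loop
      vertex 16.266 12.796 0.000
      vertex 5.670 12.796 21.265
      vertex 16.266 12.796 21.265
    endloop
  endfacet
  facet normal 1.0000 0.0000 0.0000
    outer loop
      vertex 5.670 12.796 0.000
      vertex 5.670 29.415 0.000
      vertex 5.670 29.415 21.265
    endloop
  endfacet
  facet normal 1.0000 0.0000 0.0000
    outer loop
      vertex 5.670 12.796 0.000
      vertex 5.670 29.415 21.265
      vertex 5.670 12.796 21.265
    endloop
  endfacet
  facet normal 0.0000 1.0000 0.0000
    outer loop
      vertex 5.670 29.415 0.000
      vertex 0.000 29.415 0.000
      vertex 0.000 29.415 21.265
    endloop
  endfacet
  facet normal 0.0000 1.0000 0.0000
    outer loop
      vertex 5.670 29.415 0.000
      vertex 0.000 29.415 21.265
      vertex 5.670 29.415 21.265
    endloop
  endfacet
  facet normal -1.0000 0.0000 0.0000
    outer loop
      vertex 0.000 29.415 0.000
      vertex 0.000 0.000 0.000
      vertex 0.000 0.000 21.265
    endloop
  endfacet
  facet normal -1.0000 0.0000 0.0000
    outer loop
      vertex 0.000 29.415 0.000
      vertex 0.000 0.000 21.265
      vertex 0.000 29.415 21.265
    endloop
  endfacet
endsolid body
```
; perimeter-only toolpath
G21 ; units = mm
G90 ; absolute positioning
G28 ; home
; layer 1
G0 Z7.088
G0 X0.000 Y0.000
G1 X16.266 Y0.000
G1 X16.266 Y12.796
G1 X5.670 Y12.796
G1 X5.670 Y29.415
G1 X0.000 Y29.415
G1 X0.000 Y0.000
; layer 2
G0 Z14.177
G0 X0.000 Y0.000
G1 X16.266 Y0.000
G1 X16.266 Y12.796
G1 X5.670 Y12.796
G1 X5.670 Y29.415
G1 X0.000 Y29.415
G1 X0.000 Y0.000
; layer 3
G0 Z21.265
G0 X0.000 Y0.000
G1 X16.266 Y0.000
G1 X16.266 Y12.796
G1 X5.670 Y12.796
G1 X5.670 Y29.415
G1 X0.000 Y29.415
G1 X0.000 Y0.000
M2 ; end

The solid is an L-shaped prism: outer 16.3 × 29.4 mm, arm thicknesses ≈ 12.8 mm (horizontal) and 5.67 mm (vertical), extruded 21.3 mm in z. Slicing at Δz = 7.088 mm — 3 equal slices spanning the solid's height, so layer i sits at z = i·h/3 — gives 3 non-empty perimeters. Each is a 6-segment closed polygon; G0 lifts to the layer z and rapids to the start vertex, then G1 traces the edges.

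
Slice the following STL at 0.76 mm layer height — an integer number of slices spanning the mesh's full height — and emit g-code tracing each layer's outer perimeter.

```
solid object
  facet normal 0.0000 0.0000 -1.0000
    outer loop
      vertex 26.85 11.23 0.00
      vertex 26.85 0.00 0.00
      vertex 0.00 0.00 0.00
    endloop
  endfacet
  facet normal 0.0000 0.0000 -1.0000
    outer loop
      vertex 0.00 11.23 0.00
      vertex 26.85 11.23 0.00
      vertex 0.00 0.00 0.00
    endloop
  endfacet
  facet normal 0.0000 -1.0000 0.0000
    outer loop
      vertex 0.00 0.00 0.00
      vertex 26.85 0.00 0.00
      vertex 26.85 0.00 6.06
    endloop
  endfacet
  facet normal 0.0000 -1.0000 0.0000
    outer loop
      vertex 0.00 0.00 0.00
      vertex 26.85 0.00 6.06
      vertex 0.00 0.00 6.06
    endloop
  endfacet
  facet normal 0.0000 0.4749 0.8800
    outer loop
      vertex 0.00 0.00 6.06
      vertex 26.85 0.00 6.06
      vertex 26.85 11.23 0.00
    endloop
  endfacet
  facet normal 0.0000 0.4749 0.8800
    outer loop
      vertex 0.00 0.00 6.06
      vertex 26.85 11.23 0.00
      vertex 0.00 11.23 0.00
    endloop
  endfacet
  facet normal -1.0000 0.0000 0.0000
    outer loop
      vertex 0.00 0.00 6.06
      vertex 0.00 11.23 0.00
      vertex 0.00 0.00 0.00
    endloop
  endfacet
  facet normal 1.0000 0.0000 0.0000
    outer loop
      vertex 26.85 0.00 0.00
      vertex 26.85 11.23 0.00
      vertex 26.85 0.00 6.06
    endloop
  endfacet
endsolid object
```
; perimeter-only toolpath
G21 ; units = mm
G90 ; absolute positioning
G28 ; home
; layer 1
G0 Z0.76
G0 X0.00 Y0.00
G1 X26.85 Y0.00
G1 X26.85 Y9.83
G1 X0.00 Y9.83
G1 X0.00 Y0.00
; layer 2
G0 Z1.51
G0 X0.00 Y0.00
G1 X26.85 Y0.00
G1 X26.85 Y8.42
G1 X0.00 Y8.42
G1 X0.00 Y0.00
; layer 3
G0 Z2.27
G0 X0.00 Y0.00
G1 X26.85 Y0.00
G1 X26.85 Y7.02
G1 X0.00 Y7.02
G1 X0.00 Y0.00
; layer 4
G0 Z3.03
G0 X0.00 Y0.00
G1 X26.85 Y0.00
G1 X26.85 Y5.62
G1 X0.00 Y5.62
G1 X0.00 Y0.00
; layer 5
G0 Z3.79
G0 X0.00 Y0.00
G1 X26.85 Y0.00
G1 X26.85 Y4.21
G1 X0.00 Y4.21
G1 X0.00 Y0.00
; layer 6
G0 Z4.54
G0 X0.00 Y0.00
G1 X26.85 Y0.00
G1 X26.85 Y2.81
G1 X0.00 Y2.81
G1 X0.00 Y0.00
; layer 7
G0 Z5.30
G0 X0.00 Y0.00
G1 X26.85 Y0.00
G1 X26.85 Y1.40
G1 X0.00 Y1.40
G1 X0.00 Y0.00
M2 ; end

The solid is a wedge (ramp): 26.9 × 11.2 mm base, rising to 6.06 mm along the y=0 edge and sloping linearly to z=0 at y=11.2. Slicing at Δz = 0.76 mm — 8 equal slices spanning the solid's height, so layer i sits at z = i·h/8 — gives 7 non-empty perimeters. Each is a 4-segment closed polygon; G0 lifts to the layer z and rapids to the start vertex, then G1 traces the edges. The cross-section shrinks linearly with z (the slice at the apex is degenerate and omitted).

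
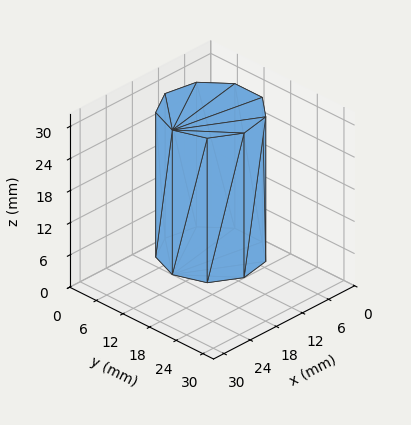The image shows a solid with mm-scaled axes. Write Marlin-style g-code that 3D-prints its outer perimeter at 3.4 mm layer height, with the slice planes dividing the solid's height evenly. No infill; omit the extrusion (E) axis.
Reading the render: the shape is a regular 9-sided prism (a cylinder approximated with 9 flat sides), circumscribed radius ≈ 9 mm, height ≈ 27 mm (dimensions read to the nearest mm from the axis ticks). For the g-code, the solid's height is divided into equal slices at the stated Δz and each level perimeter traced with G1 moves after a G0 lift.

; perimeter-only toolpath
G21 ; units = mm
G90 ; absolute positioning
G28 ; home
; layer 1
G0 Z3.4
G0 X18.0 Y9.0
G1 X15.9 Y14.8
G1 X10.6 Y17.9
G1 X4.5 Y16.8
G1 X0.5 Y12.1
G1 X0.5 Y5.9
G1 X4.5 Y1.2
G1 X10.6 Y0.1
G1 X15.9 Y3.2
G1 X18.0 Y9.0
; layer 2
G0 Z6.8
G0 X18.0 Y9.0
G1 X15.9 Y14.8
G1 X10.6 Y17.9
G1 X4.5 Y16.8
G1 X0.5 Y12.1
G1 X0.5 Y5.9
G1 X4.5 Y1.2
G1 X10.6 Y0.1
G1 X15.9 Y3.2
G1 X18.0 Y9.0
; layer 3
G0 Z10.1
G0 X18.0 Y9.0
G1 X15.9 Y14.8
G1 X10.6 Y17.9
G1 X4.5 Y16.8
G1 X0.5 Y12.1
G1 X0.5 Y5.9
G1 X4.5 Y1.2
G1 X10.6 Y0.1
G1 X15.9 Y3.2
G1 X18.0 Y9.0
; layer 4
G0 Z13.5
G0 X18.0 Y9.0
G1 X15.9 Y14.8
G1 X10.6 Y17.9
G1 X4.5 Y16.8
G1 X0.5 Y12.1
G1 X0.5 Y5.9
G1 X4.5 Y1.2
G1 X10.6 Y0.1
G1 X15.9 Y3.2
G1 X18.0 Y9.0
; layer 5
G0 Z16.9
G0 X18.0 Y9.0
G1 X15.9 Y14.8
G1 X10.6 Y17.9
G1 X4.5 Y16.8
G1 X0.5 Y12.1
G1 X0.5 Y5.9
G1 X4.5 Y1.2
G1 X10.6 Y0.1
G1 X15.9 Y3.2
G1 X18.0 Y9.0
; layer 6
G0 Z20.2
G0 X18.0 Y9.0
G1 X15.9 Y14.8
G1 X10.6 Y17.9
G1 X4.5 Y16.8
G1 X0.5 Y12.1
G1 X0.5 Y5.9
G1 X4.5 Y1.2
G1 X10.6 Y0.1
G1 X15.9 Y3.2
G1 X18.0 Y9.0
; layer 7
G0 Z23.6
G0 X18.0 Y9.0
G1 X15.9 Y14.8
G1 X10.6 Y17.9
G1 X4.5 Y16.8
G1 X0.5 Y12.1
G1 X0.5 Y5.9
G1 X4.5 Y1.2
G1 X10.6 Y0.1
G1 X15.9 Y3.2
G1 X18.0 Y9.0
; layer 8
G0 Z27.0
G0 X18.0 Y9.0
G1 X15.9 Y14.8
G1 X10.6 Y17.9
G1 X4.5 Y16.8
G1 X0.5 Y12.1
G1 X0.5 Y5.9
G1 X4.5 Y1.2
G1 X10.6 Y0.1
G1 X15.9 Y3.2
G1 X18.0 Y9.0
M2 ; end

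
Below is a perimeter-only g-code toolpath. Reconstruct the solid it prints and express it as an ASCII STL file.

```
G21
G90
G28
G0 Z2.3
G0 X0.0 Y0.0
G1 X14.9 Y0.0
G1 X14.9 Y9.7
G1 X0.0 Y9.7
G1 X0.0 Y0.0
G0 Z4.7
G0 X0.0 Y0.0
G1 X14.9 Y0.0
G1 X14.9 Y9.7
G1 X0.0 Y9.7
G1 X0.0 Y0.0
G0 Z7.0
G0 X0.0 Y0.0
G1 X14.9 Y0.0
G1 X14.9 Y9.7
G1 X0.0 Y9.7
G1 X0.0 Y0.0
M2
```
solid part
  facet normal 0.0000 0.0000 -1.0000
    outer loop
      vertex 14.9 9.7 0.0
      vertex 14.9 0.0 0.0
      vertex 0.0 0.0 0.0
    endloop
  endfacet
  facet normal 0.0000 0.0000 -1.0000
    outer loop
      vertex 0.0 9.7 0.0
      vertex 14.9 9.7 0.0
      vertex 0.0 0.0 0.0
    endloop
  endfacet
  facet normal 0.0000 0.0000 1.0000
    outer loop
      vertex 0.0 0.0 7.0
      vertex 14.9 0.0 7.0
      vertex 14.9 9.7 7.0
    endloop
  endfacet
  facet normal 0.0000 0.0000 1.0000
    outer loop
      vertex 0.0 0.0 7.0
      vertex 14.9 9.7 7.0
      vertex 0.0 9.7 7.0
    endloop
  endfacet
  facet normal 0.0000 -1.0000 0.0000
    outer loop
      vertex 0.0 0.0 0.0
      vertex 14.9 0.0 0.0
      vertex 14.9 0.0 7.0
    endloop
  endfacet
  facet normal 0.0000 -1.0000 0.0000
    outer loop
      vertex 0.0 0.0 0.0
      vertex 14.9 0.0 7.0
      vertex 0.0 0.0 7.0
    endloop
  endfacet
  facet normal 0.0000 1.0000 0.0000
    outer loop
      vertex 14.9 9.7 7.0
      vertex 14.9 9.7 0.0
      vertex 0.0 9.7 0.0
    endloop
  endfacet
  facet normal 0.0000 1.0000 0.0000
    outer loop
      vertex 0.0 9.7 7.0
      vertex 14.9 9.7 7.0
      vertex 0.0 9.7 0.0
    endloop
  endfacet
  facet normal -1.0000 0.0000 0.0000
    outer loop
      vertex 0.0 9.7 7.0
      vertex 0.0 9.7 0.0
      vertex 0.0 0.0 0.0
    endloop
  endfacet
  facet normal -1.0000 0.0000 0.0000
    outer loop
      vertex 0.0 0.0 7.0
      vertex 0.0 9.7 7.0
      vertex 0.0 0.0 0.0
    endloop
  endfacet
  facet normal 1.0000 0.0000 0.0000
    outer loop
      vertex 14.9 0.0 0.0
      vertex 14.9 9.7 0.0
      vertex 14.9 9.7 7.0
    endloop
  endfacet
  facet normal 1.0000 0.0000 0.0000
    outer loop
      vertex 14.9 0.0 0.0
      vertex 14.9 9.7 7.0
      vertex 14.9 0.0 7.0
    endloop
  endfacet
endsolid part

The G0 Z moves step by Δz≈2.3 mm. Every layer's G1 loop is the same polygon, so the solid is a straight extrusion of it from z=0 to z≈7. Closing with flat bottom and top caps and triangulating gives 12 facets — a rectangular box, roughly 14.9 × 9.7 mm footprint and 7 mm tall.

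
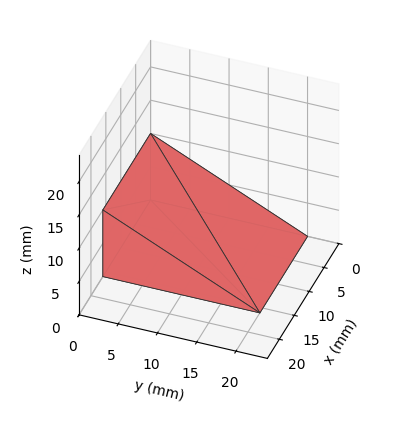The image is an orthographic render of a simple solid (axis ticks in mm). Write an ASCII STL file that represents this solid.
Reading the render: the shape is a wedge (ramp): 16 × 20 mm base, rising to 10 mm along the y=0 edge and sloping linearly to z=0 at y=20 (dimensions read to the nearest mm from the axis ticks). For the STL, each face is triangulated and given an outward normal.

solid part
  facet normal 0.0000 0.0000 -1.0000
    outer loop
      vertex 16.000 20.000 0.000
      vertex 16.000 0.000 0.000
      vertex 0.000 0.000 0.000
    endloop
  endfacet
  facet normal 0.0000 0.0000 -1.0000
    outer loop
      vertex 0.000 20.000 0.000
      vertex 16.000 20.000 0.000
      vertex 0.000 0.000 0.000
    endloop
  endfacet
  facet normal 0.0000 -1.0000 0.0000
    outer loop
      vertex 0.000 0.000 0.000
      vertex 16.000 0.000 0.000
      vertex 16.000 0.000 10.000
    endloop
  endfacet
  facet normal 0.0000 -1.0000 0.0000
    outer loop
      vertex 0.000 0.000 0.000
      vertex 16.000 0.000 10.000
      vertex 0.000 0.000 10.000
    endloop
  endfacet
  facet normal 0.0000 0.4472 0.8944
    outer loop
      vertex 0.000 0.000 10.000
      vertex 16.000 0.000 10.000
      vertex 16.000 20.000 0.000
    endloop
  endfacet
  facet normal 0.0000 0.4472 0.8944
    outer loop
      vertex 0.000 0.000 10.000
      vertex 16.000 20.000 0.000
      vertex 0.000 20.000 0.000
    endloop
  endfacet
  facet normal -1.0000 0.0000 0.0000
    outer loop
      vertex 0.000 0.000 10.000
      vertex 0.000 20.000 0.000
      vertex 0.000 0.000 0.000
    endloop
  endfacet
  facet normal 1.0000 0.0000 0.0000
    outer loop
      vertex 16.000 0.000 0.000
      vertex 16.000 20.000 0.000
      vertex 16.000 0.000 10.000
    endloop
  endfacet
endsolid part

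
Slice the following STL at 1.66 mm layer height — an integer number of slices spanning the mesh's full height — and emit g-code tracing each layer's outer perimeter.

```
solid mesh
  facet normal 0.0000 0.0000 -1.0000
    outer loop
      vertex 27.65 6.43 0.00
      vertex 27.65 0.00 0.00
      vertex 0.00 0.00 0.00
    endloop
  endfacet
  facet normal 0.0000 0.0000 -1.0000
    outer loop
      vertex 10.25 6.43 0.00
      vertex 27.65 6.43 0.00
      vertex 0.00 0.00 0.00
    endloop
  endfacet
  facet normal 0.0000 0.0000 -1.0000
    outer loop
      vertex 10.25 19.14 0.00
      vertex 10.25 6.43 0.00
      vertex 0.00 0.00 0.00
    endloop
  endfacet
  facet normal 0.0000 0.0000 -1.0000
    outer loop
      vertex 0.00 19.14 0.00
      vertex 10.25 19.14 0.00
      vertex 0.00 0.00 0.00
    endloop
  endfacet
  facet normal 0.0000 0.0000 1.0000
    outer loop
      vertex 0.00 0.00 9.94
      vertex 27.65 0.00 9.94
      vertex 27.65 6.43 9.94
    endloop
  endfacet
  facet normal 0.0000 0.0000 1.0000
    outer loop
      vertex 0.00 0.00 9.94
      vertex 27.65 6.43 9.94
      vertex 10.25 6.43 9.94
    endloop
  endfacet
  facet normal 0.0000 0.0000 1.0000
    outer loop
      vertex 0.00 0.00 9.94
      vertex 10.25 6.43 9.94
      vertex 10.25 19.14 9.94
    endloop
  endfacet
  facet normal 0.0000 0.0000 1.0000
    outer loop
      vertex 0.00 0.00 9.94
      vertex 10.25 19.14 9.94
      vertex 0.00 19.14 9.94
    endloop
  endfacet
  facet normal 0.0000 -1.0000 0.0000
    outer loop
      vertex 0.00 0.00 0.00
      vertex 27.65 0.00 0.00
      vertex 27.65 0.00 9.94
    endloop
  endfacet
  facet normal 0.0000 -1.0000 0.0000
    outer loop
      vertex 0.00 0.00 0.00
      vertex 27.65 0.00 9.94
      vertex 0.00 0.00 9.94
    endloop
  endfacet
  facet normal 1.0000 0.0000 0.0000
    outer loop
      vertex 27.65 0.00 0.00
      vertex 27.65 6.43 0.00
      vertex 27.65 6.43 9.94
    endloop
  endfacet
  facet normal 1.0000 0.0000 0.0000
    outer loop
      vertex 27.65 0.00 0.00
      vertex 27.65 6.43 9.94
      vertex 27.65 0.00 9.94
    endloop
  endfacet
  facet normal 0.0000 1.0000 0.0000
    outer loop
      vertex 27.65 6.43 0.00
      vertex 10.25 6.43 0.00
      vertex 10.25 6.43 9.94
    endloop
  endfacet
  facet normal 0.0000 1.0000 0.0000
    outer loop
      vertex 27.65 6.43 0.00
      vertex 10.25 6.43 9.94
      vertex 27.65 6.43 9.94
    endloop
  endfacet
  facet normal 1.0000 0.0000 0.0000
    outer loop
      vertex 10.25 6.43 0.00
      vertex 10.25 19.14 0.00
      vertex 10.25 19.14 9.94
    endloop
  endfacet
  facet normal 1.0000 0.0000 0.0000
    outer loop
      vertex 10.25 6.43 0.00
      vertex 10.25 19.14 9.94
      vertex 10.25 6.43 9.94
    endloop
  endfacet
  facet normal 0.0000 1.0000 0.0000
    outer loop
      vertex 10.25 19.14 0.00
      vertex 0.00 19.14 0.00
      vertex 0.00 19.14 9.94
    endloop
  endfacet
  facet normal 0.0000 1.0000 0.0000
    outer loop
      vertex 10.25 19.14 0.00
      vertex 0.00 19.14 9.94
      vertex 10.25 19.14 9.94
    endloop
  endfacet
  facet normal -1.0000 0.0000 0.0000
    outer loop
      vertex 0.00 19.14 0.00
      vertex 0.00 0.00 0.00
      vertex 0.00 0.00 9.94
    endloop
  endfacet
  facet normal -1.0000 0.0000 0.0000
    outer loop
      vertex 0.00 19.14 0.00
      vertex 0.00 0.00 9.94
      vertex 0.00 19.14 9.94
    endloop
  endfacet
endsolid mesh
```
; perimeter-only toolpath
G21 ; units = mm
G90 ; absolute positioning
G28 ; home
; layer 1
G0 Z1.66
G0 X0.00 Y0.00
G1 X27.65 Y0.00
G1 X27.65 Y6.43
G1 X10.25 Y6.43
G1 X10.25 Y19.14
G1 X0.00 Y19.14
G1 X0.00 Y0.00
; layer 2
G0 Z3.31
G0 X0.00 Y0.00
G1 X27.65 Y0.00
G1 X27.65 Y6.43
G1 X10.25 Y6.43
G1 X10.25 Y19.14
G1 X0.00 Y19.14
G1 X0.00 Y0.00
; layer 3
G0 Z4.97
G0 X0.00 Y0.00
G1 X27.65 Y0.00
G1 X27.65 Y6.43
G1 X10.25 Y6.43
G1 X10.25 Y19.14
G1 X0.00 Y19.14
G1 X0.00 Y0.00
; layer 4
G0 Z6.63
G0 X0.00 Y0.00
G1 X27.65 Y0.00
G1 X27.65 Y6.43
G1 X10.25 Y6.43
G1 X10.25 Y19.14
G1 X0.00 Y19.14
G1 X0.00 Y0.00
; layer 5
G0 Z8.28
G0 X0.00 Y0.00
G1 X27.65 Y0.00
G1 X27.65 Y6.43
G1 X10.25 Y6.43
G1 X10.25 Y19.14
G1 X0.00 Y19.14
G1 X0.00 Y0.00
; layer 6
G0 Z9.94
G0 X0.00 Y0.00
G1 X27.65 Y0.00
G1 X27.65 Y6.43
G1 X10.25 Y6.43
G1 X10.25 Y19.14
G1 X0.00 Y19.14
G1 X0.00 Y0.00
M2 ; end

The solid is an L-shaped prism: outer 27.6 × 19.1 mm, arm thicknesses ≈ 6.43 mm (horizontal) and 10.2 mm (vertical), extruded 9.94 mm in z. Slicing at Δz = 1.66 mm — 6 equal slices spanning the solid's height, so layer i sits at z = i·h/6 — gives 6 non-empty perimeters. Each is a 6-segment closed polygon; G0 lifts to the layer z and rapids to the start vertex, then G1 traces the edges.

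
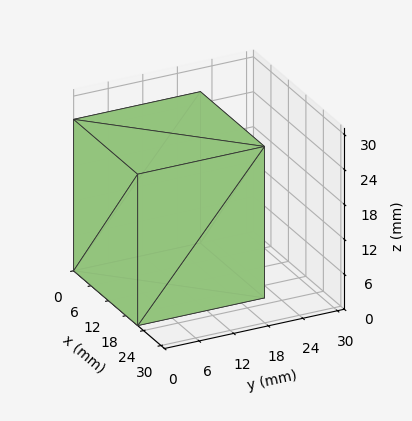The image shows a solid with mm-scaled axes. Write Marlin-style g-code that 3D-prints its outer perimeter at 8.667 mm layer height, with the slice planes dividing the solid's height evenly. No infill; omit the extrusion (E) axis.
Reading the render: the shape is a rectangular box, roughly 22 × 22 mm footprint and 26 mm tall (dimensions read to the nearest mm from the axis ticks). For the g-code, the solid's height is divided into equal slices at the stated Δz and each level perimeter traced with G1 moves after a G0 lift.

; perimeter-only toolpath
G21 ; units = mm
G90 ; absolute positioning
G28 ; home
; layer 1
G0 Z8.667
G0 X0.000 Y0.000
G1 X22.000 Y0.000
G1 X22.000 Y22.000
G1 X0.000 Y22.000
G1 X0.000 Y0.000
; layer 2
G0 Z17.333
G0 X0.000 Y0.000
G1 X22.000 Y0.000
G1 X22.000 Y22.000
G1 X0.000 Y22.000
G1 X0.000 Y0.000
; layer 3
G0 Z26.000
G0 X0.000 Y0.000
G1 X22.000 Y0.000
G1 X22.000 Y22.000
G1 X0.000 Y22.000
G1 X0.000 Y0.000
M2 ; end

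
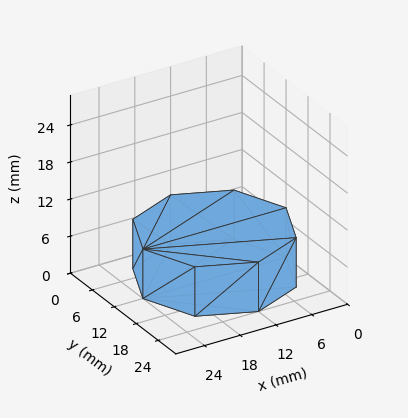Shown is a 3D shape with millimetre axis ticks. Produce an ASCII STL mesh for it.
Reading the render: the shape is a regular 8-sided prism (a cylinder approximated with 8 flat sides), circumscribed radius ≈ 12 mm, height ≈ 8 mm (dimensions read to the nearest mm from the axis ticks). For the STL, each face is triangulated and given an outward normal.

solid part
  facet normal 0.0000 0.0000 -1.0000
    outer loop
      vertex 12.000 24.000 0.000
      vertex 20.485 20.485 0.000
      vertex 24.000 12.000 0.000
    endloop
  endfacet
  facet normal 0.0000 0.0000 -1.0000
    outer loop
      vertex 3.515 20.485 0.000
      vertex 12.000 24.000 0.000
      vertex 24.000 12.000 0.000
    endloop
  endfacet
  facet normal 0.0000 0.0000 -1.0000
    outer loop
      vertex 0.000 12.000 0.000
      vertex 3.515 20.485 0.000
      vertex 24.000 12.000 0.000
    endloop
  endfacet
  facet normal 0.0000 0.0000 -1.0000
    outer loop
      vertex 3.515 3.515 0.000
      vertex 0.000 12.000 0.000
      vertex 24.000 12.000 0.000
    endloop
  endfacet
  facet normal 0.0000 0.0000 -1.0000
    outer loop
      vertex 12.000 0.000 0.000
      vertex 3.515 3.515 0.000
      vertex 24.000 12.000 0.000
    endloop
  endfacet
  facet normal 0.0000 0.0000 -1.0000
    outer loop
      vertex 20.485 3.515 0.000
      vertex 12.000 0.000 0.000
      vertex 24.000 12.000 0.000
    endloop
  endfacet
  facet normal 0.0000 0.0000 1.0000
    outer loop
      vertex 24.000 12.000 8.000
      vertex 20.485 20.485 8.000
      vertex 12.000 24.000 8.000
    endloop
  endfacet
  facet normal 0.0000 0.0000 1.0000
    outer loop
      vertex 24.000 12.000 8.000
      vertex 12.000 24.000 8.000
      vertex 3.515 20.485 8.000
    endloop
  endfacet
  facet normal 0.0000 0.0000 1.0000
    outer loop
      vertex 24.000 12.000 8.000
      vertex 3.515 20.485 8.000
      vertex 0.000 12.000 8.000
    endloop
  endfacet
  facet normal 0.0000 0.0000 1.0000
    outer loop
      vertex 24.000 12.000 8.000
      vertex 0.000 12.000 8.000
      vertex 3.515 3.515 8.000
    endloop
  endfacet
  facet normal 0.0000 0.0000 1.0000
    outer loop
      vertex 24.000 12.000 8.000
      vertex 3.515 3.515 8.000
      vertex 12.000 0.000 8.000
    endloop
  endfacet
  facet normal 0.0000 0.0000 1.0000
    outer loop
      vertex 24.000 12.000 8.000
      vertex 12.000 0.000 8.000
      vertex 20.485 3.515 8.000
    endloop
  endfacet
  facet normal 0.9239 0.3827 0.0000
    outer loop
      vertex 24.000 12.000 0.000
      vertex 20.485 20.485 0.000
      vertex 20.485 20.485 8.000
    endloop
  endfacet
  facet normal 0.9239 0.3827 0.0000
    outer loop
      vertex 24.000 12.000 0.000
      vertex 20.485 20.485 8.000
      vertex 24.000 12.000 8.000
    endloop
  endfacet
  facet normal 0.3827 0.9239 0.0000
    outer loop
      vertex 20.485 20.485 0.000
      vertex 12.000 24.000 0.000
      vertex 12.000 24.000 8.000
    endloop
  endfacet
  facet normal 0.3827 0.9239 0.0000
    outer loop
      vertex 20.485 20.485 0.000
      vertex 12.000 24.000 8.000
      vertex 20.485 20.485 8.000
    endloop
  endfacet
  facet normal -0.3827 0.9239 0.0000
    outer loop
      vertex 12.000 24.000 0.000
      vertex 3.515 20.485 0.000
      vertex 3.515 20.485 8.000
    endloop
  endfacet
  facet normal -0.3827 0.9239 0.0000
    outer loop
      vertex 12.000 24.000 0.000
      vertex 3.515 20.485 8.000
      vertex 12.000 24.000 8.000
    endloop
  endfacet
  facet normal -0.9239 0.3827 0.0000
    outer loop
      vertex 3.515 20.485 0.000
      vertex 0.000 12.000 0.000
      vertex 0.000 12.000 8.000
    endloop
  endfacet
  facet normal -0.9239 0.3827 0.0000
    outer loop
      vertex 3.515 20.485 0.000
      vertex 0.000 12.000 8.000
      vertex 3.515 20.485 8.000
    endloop
  endfacet
  facet normal -0.9239 -0.3827 0.0000
    outer loop
      vertex 0.000 12.000 0.000
      vertex 3.515 3.515 0.000
      vertex 3.515 3.515 8.000
    endloop
  endfacet
  facet normal -0.9239 -0.3827 0.0000
    outer loop
      vertex 0.000 12.000 0.000
      vertex 3.515 3.515 8.000
      vertex 0.000 12.000 8.000
    endloop
  endfacet
  facet normal -0.3827 -0.9239 0.0000
    outer loop
      vertex 3.515 3.515 0.000
      vertex 12.000 0.000 0.000
      vertex 12.000 0.000 8.000
    endloop
  endfacet
  facet normal -0.3827 -0.9239 0.0000
    outer loop
      vertex 3.515 3.515 0.000
      vertex 12.000 0.000 8.000
      vertex 3.515 3.515 8.000
    endloop
  endfacet
  facet normal 0.3827 -0.9239 0.0000
    outer loop
      vertex 12.000 0.000 0.000
      vertex 20.485 3.515 0.000
      vertex 20.485 3.515 8.000
    endloop
  endfacet
  facet normal 0.3827 -0.9239 0.0000
    outer loop
      vertex 12.000 0.000 0.000
      vertex 20.485 3.515 8.000
      vertex 12.000 0.000 8.000
    endloop
  endfacet
  facet normal 0.9239 -0.3827 0.0000
    outer loop
      vertex 20.485 3.515 0.000
      vertex 24.000 12.000 0.000
      vertex 24.000 12.000 8.000
    endloop
  endfacet
  facet normal 0.9239 -0.3827 0.0000
    outer loop
      vertex 20.485 3.515 0.000
      vertex 24.000 12.000 8.000
      vertex 20.485 3.515 8.000
    endloop
  endfacet
endsolid part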